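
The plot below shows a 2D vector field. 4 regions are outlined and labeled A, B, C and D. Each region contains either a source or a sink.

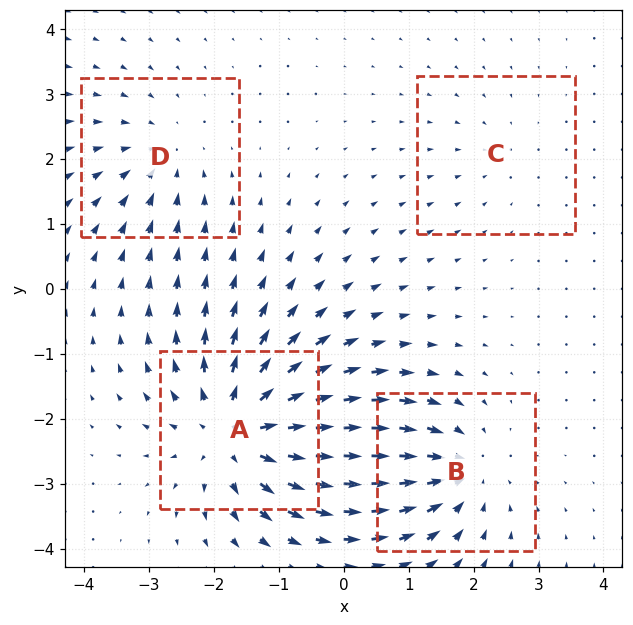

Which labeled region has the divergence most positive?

Divergence at each region's feature centre — A: about +7, B: about -5, C: about -2, D: about -3. Region A is most positive.

A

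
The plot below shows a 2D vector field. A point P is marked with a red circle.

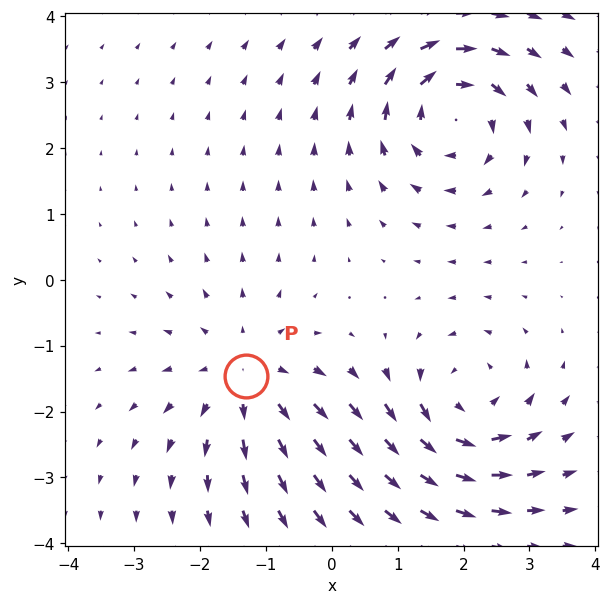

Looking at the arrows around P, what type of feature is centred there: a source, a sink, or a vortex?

At P (-1.3, -1.5) the arrows spread outward. Divergence about +4, curl ≈0 — positive divergence with near-zero curl is a source.

source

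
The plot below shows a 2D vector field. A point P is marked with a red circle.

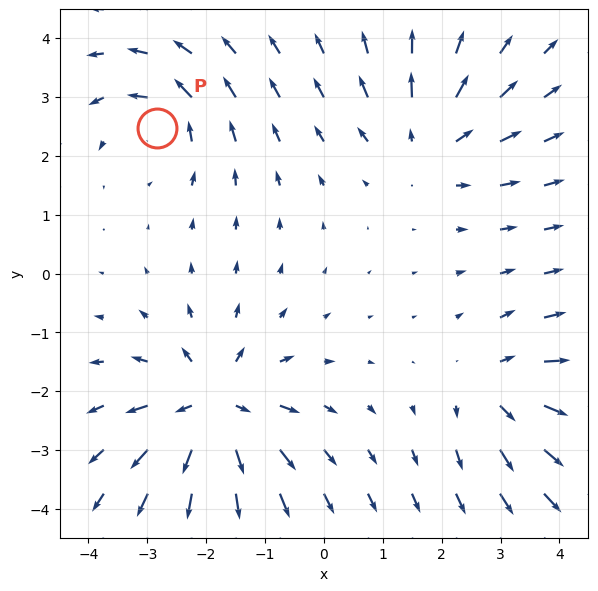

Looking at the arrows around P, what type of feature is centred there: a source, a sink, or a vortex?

At P (-2.8, 2.5) the arrows circulate counterclockwise. Divergence ≈0, curl about +4 — near-zero divergence with nonzero curl is a vortex.

vortex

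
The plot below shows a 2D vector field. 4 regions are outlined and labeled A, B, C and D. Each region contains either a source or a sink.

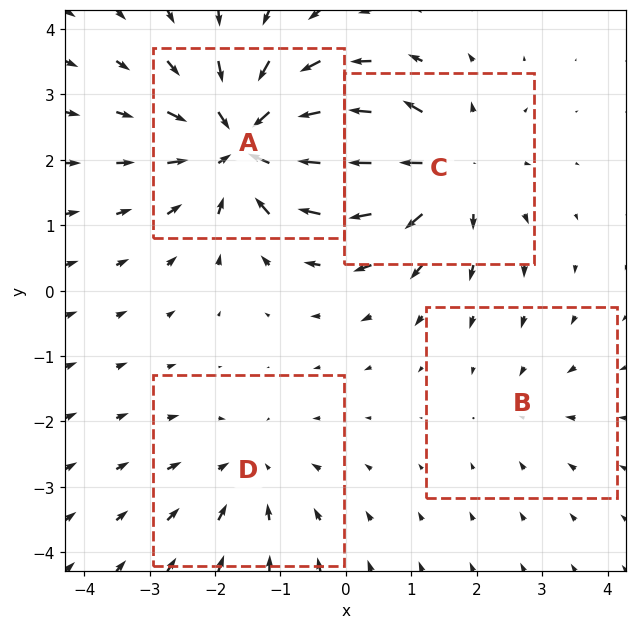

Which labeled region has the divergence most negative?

Divergence at each region's feature centre — A: about -7, B: about -2, C: about +5, D: about -3. Region A is most negative.

A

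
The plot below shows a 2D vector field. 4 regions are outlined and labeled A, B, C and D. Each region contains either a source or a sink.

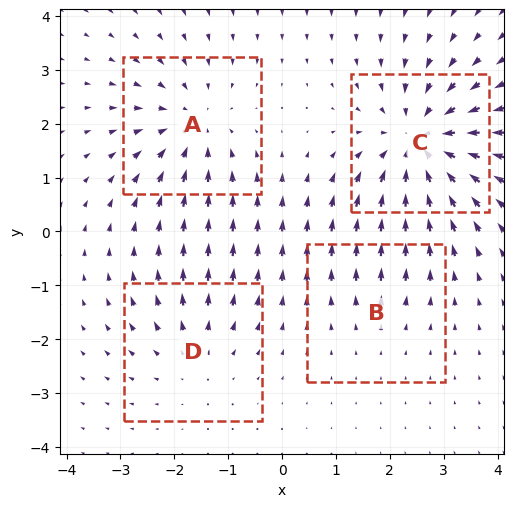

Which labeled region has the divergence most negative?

Divergence at each region's feature centre — A: about -5, B: about +2, C: about -7, D: about +3. Region C is most negative.

C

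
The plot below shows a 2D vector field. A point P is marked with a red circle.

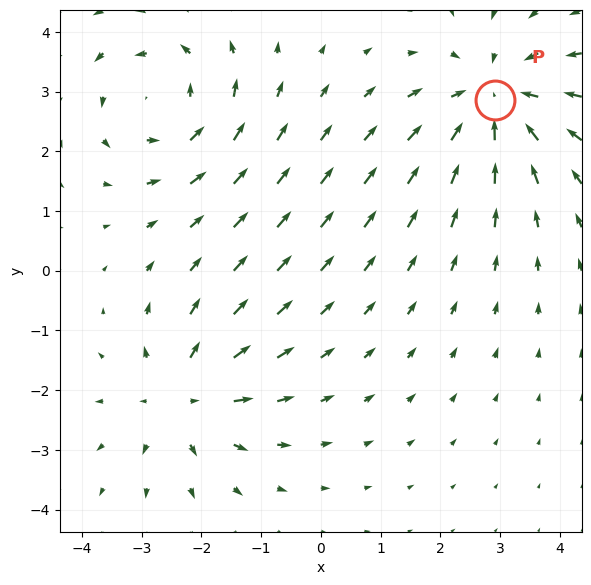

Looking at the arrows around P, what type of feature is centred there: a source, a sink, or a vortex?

At P (2.9, 2.9) the arrows converge inward. Divergence about -3, curl ≈0 — negative divergence with near-zero curl is a sink.

sink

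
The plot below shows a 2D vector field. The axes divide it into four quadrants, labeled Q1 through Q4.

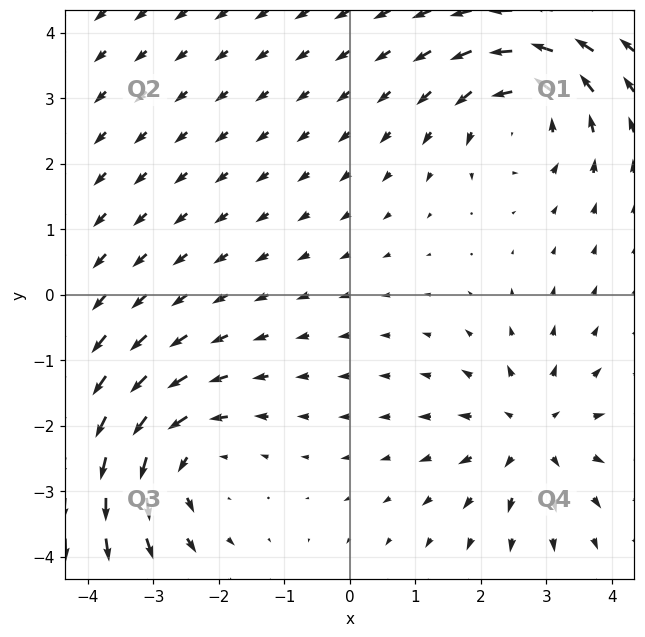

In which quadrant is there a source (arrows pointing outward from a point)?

The source sits at approximately (2.8, -2.1), which lies in quadrant Q4. The divergence there is about +4, positive as expected for a source.

Q4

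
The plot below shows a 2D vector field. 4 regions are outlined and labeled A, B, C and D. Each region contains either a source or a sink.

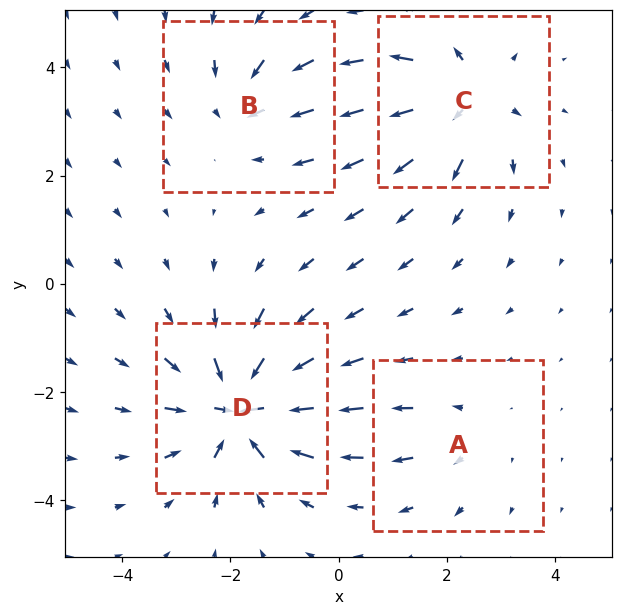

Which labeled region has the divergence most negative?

D

Divergence at each region's feature centre — A: about +2, B: about -4, C: about +5, D: about -8. Region D is most negative.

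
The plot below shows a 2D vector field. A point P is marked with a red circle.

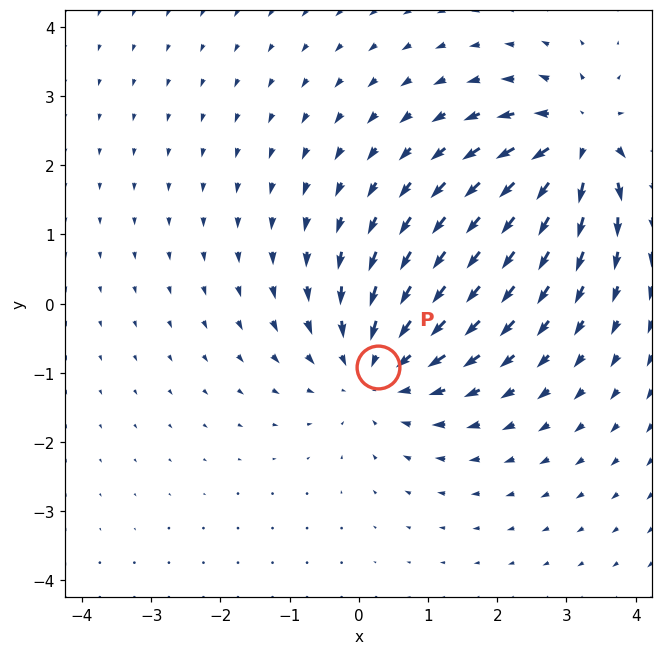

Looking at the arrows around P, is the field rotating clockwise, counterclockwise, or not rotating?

Near P at (0.3, -0.9) the arrows show no circulation. The curl there is ≈0.

not rotating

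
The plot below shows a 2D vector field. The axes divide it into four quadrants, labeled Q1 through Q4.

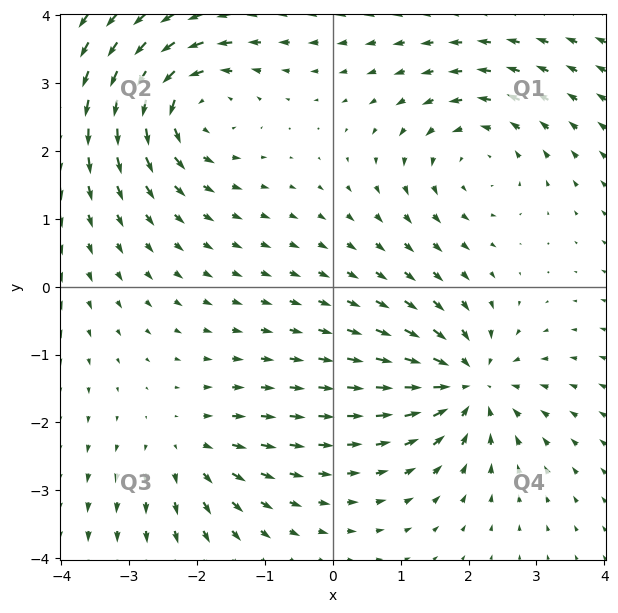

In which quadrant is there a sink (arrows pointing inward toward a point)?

Q4

The sink sits at approximately (2.0, -1.4), which lies in quadrant Q4. The divergence there is about -6, negative as expected for a sink.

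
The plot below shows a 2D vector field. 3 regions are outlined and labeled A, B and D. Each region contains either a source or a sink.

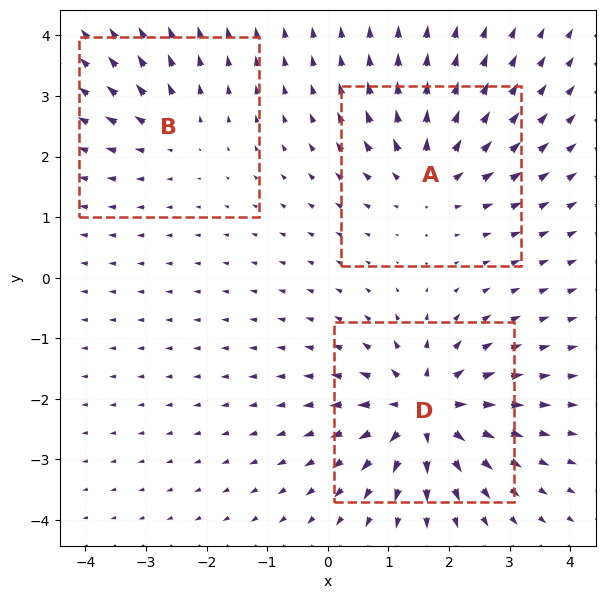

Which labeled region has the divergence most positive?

D

Divergence at each region's feature centre — A: about +4, B: about +3, D: about +6. Region D is most positive.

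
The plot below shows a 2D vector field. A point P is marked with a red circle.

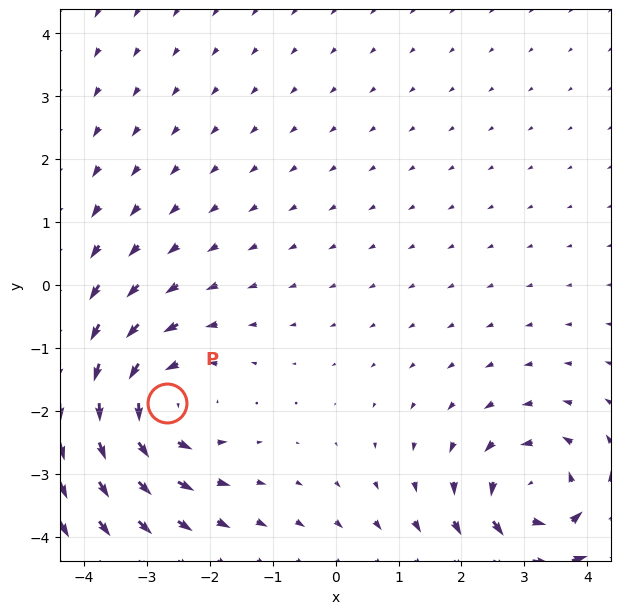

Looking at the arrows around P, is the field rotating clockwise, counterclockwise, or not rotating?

Near P at (-2.7, -1.9) the arrows circulate counterclockwise. The curl (z-component) there is about +5; positive curl means counterclockwise rotation.

counterclockwise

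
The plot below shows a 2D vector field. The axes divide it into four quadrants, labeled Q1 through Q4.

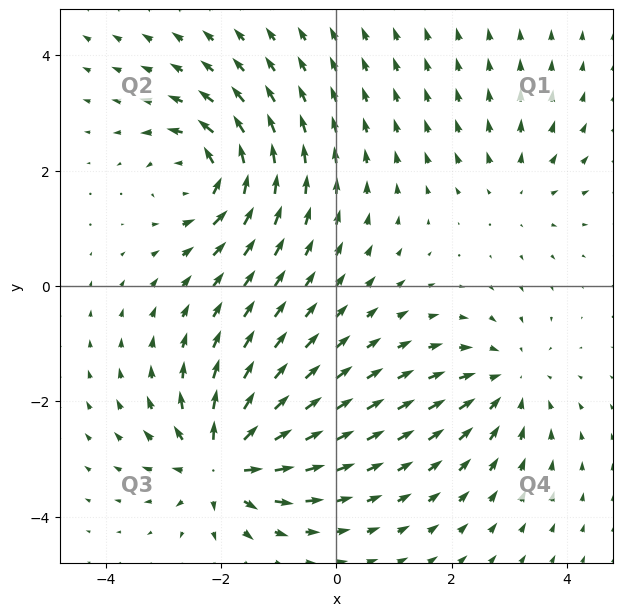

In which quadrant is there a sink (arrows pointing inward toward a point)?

The sink sits at approximately (3.0, -1.6), which lies in quadrant Q4. The divergence there is about -3, negative as expected for a sink.

Q4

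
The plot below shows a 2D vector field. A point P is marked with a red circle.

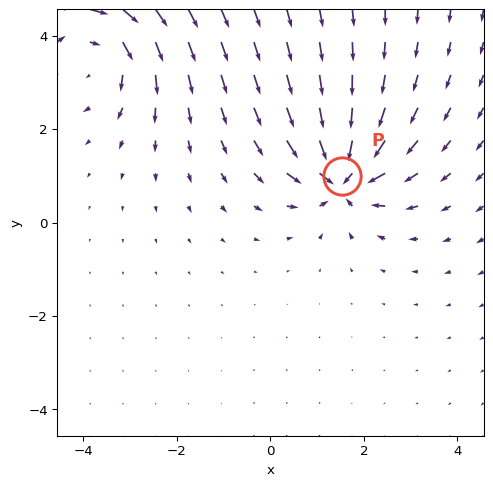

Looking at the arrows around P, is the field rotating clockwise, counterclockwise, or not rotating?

not rotating

Near P at (1.5, 1.0) the arrows show no circulation. The curl there is ≈0.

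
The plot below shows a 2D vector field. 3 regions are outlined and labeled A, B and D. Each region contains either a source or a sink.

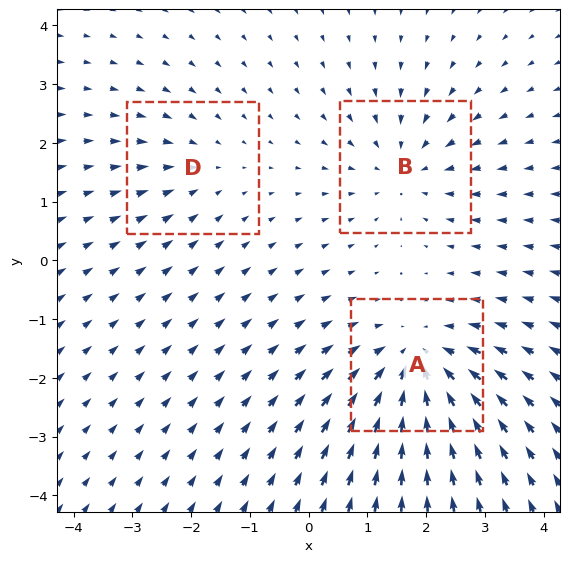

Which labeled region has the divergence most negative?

A

Divergence at each region's feature centre — A: about -5, B: about -3, D: about -2. Region A is most negative.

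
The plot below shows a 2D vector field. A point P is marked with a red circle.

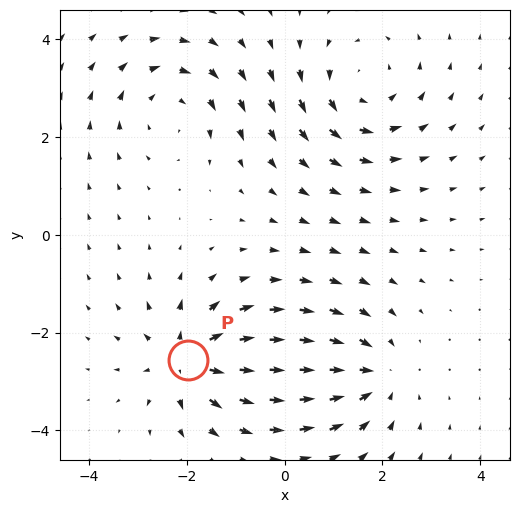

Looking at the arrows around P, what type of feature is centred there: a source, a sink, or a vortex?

source

At P (-2.0, -2.6) the arrows spread outward. Divergence about +5, curl ≈0 — positive divergence with near-zero curl is a source.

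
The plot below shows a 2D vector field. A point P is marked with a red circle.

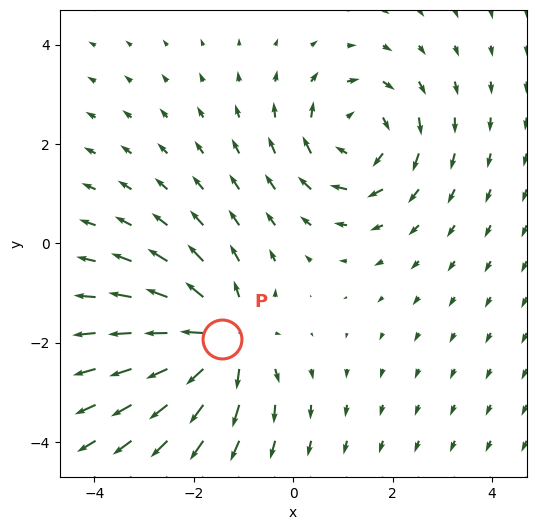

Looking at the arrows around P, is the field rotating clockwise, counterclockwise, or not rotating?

not rotating

Near P at (-1.4, -1.9) the arrows show no circulation. The curl there is ≈0.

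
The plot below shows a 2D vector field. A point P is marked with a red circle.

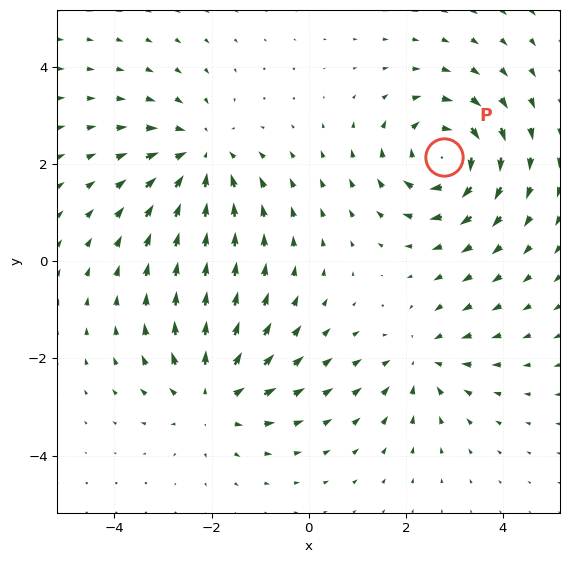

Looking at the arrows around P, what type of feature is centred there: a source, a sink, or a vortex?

vortex

At P (2.8, 2.2) the arrows circulate clockwise. Divergence ≈0, curl about -5 — near-zero divergence with nonzero curl is a vortex.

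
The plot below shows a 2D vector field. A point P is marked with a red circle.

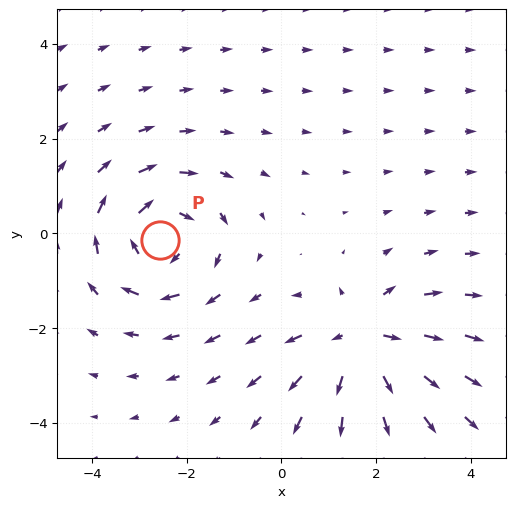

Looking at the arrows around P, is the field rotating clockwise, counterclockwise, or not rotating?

Near P at (-2.6, -0.1) the arrows circulate clockwise. The curl (z-component) there is about -4; negative curl means clockwise rotation.

clockwise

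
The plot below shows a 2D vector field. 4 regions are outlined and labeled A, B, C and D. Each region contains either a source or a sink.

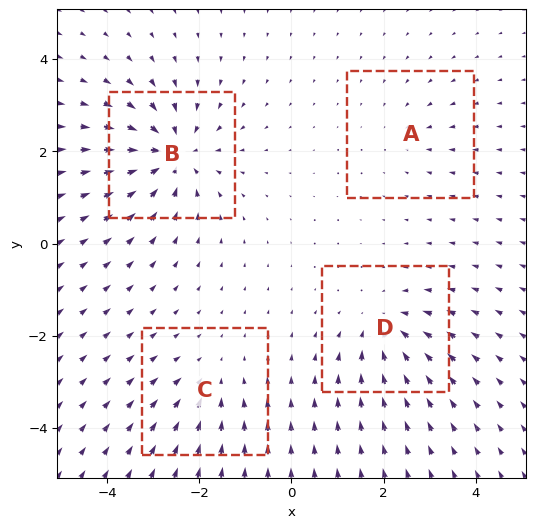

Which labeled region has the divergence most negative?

B

Divergence at each region's feature centre — A: about -2, B: about -7, C: about -3, D: about -5. Region B is most negative.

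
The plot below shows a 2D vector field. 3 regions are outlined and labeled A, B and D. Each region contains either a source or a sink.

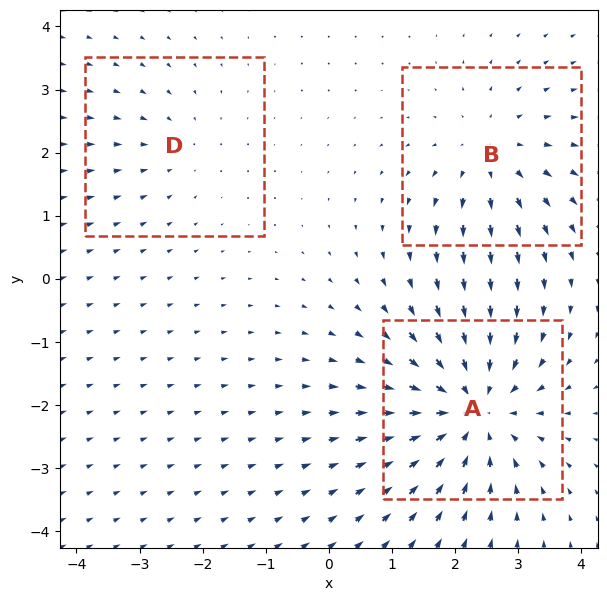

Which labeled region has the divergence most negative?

Divergence at each region's feature centre — A: about -5, B: about +3, D: about -2. Region A is most negative.

A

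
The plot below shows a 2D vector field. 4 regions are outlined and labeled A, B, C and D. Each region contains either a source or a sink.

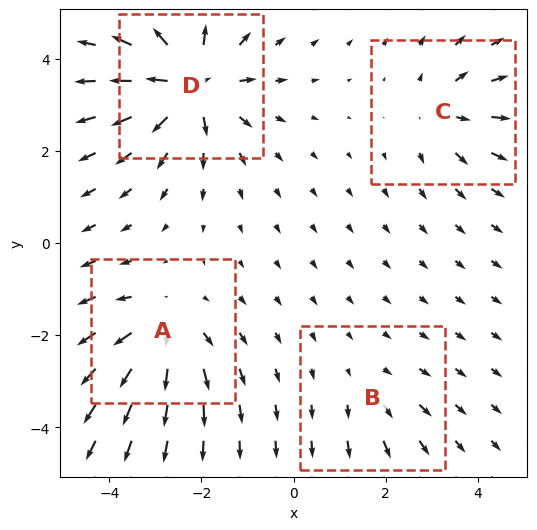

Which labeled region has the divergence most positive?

Divergence at each region's feature centre — A: about +6, B: about +2, C: about +4, D: about +8. Region D is most positive.

D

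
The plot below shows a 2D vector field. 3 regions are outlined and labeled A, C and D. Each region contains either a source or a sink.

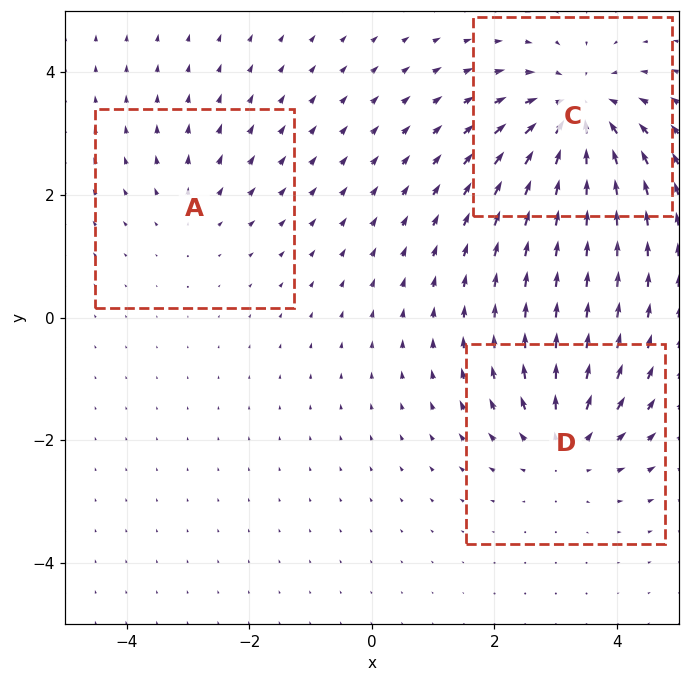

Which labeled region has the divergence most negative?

C

Divergence at each region's feature centre — A: about +2, C: about -5, D: about +3. Region C is most negative.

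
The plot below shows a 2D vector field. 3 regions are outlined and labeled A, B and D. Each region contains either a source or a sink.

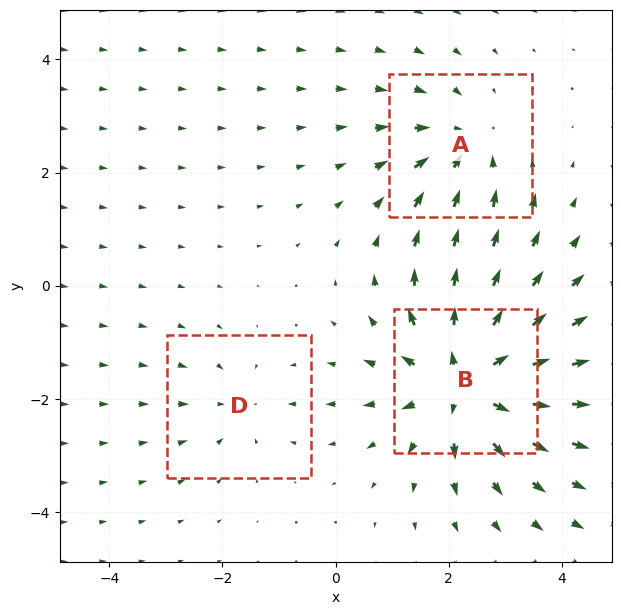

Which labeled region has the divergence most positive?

Divergence at each region's feature centre — A: about -3, B: about +5, D: about -2. Region B is most positive.

B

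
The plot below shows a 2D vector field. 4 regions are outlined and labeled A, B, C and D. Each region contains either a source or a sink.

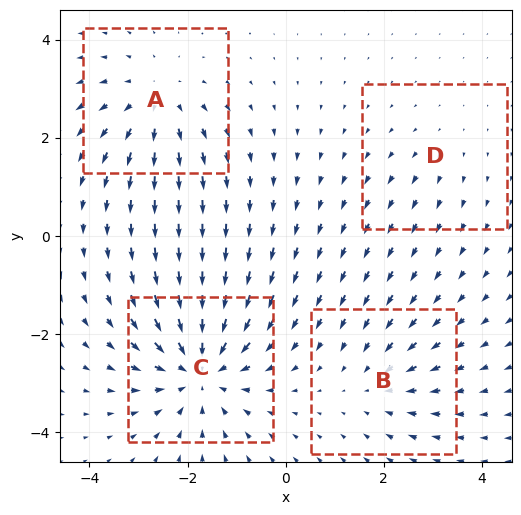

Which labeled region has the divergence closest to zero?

Divergence at each region's feature centre — A: about +4, B: about -3, C: about -6, D: about +2. Region D is closest to zero.

D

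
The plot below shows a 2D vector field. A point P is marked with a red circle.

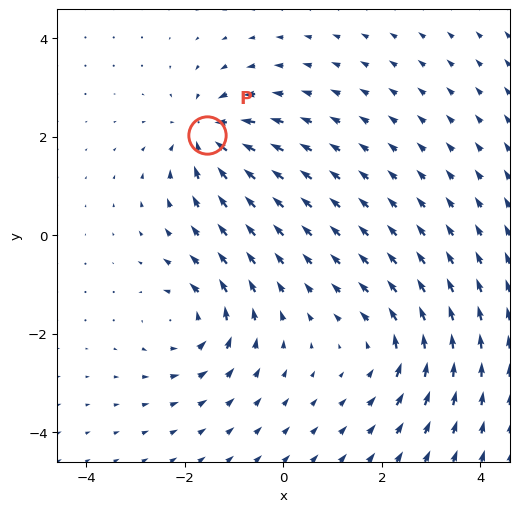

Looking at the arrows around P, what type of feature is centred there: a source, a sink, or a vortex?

sink

At P (-1.5, 2.0) the arrows converge inward. Divergence about -5, curl ≈0 — negative divergence with near-zero curl is a sink.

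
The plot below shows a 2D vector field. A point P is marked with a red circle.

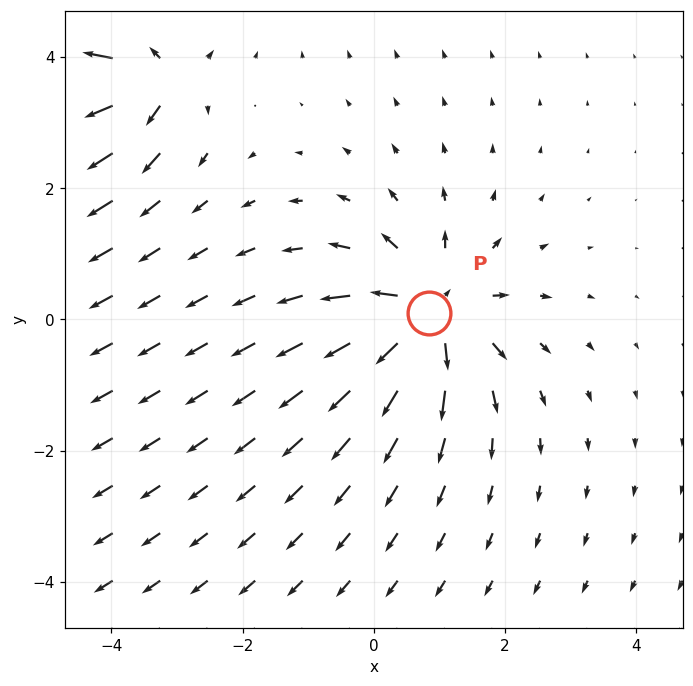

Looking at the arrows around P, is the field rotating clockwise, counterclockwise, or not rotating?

not rotating

Near P at (0.8, 0.1) the arrows show no circulation. The curl there is ≈0.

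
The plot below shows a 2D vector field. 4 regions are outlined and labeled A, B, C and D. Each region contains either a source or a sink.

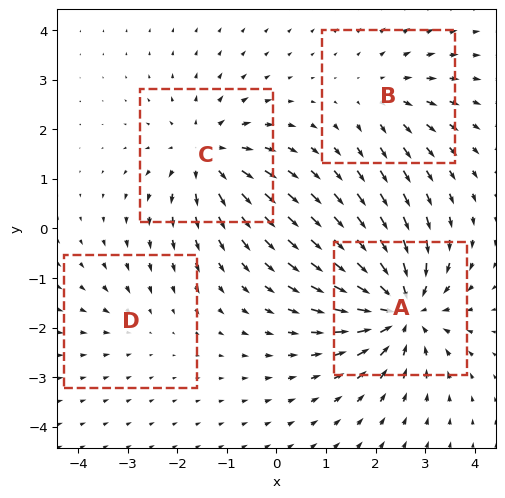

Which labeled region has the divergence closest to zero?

Divergence at each region's feature centre — A: about -7, B: about +3, C: about +5, D: about -2. Region D is closest to zero.

D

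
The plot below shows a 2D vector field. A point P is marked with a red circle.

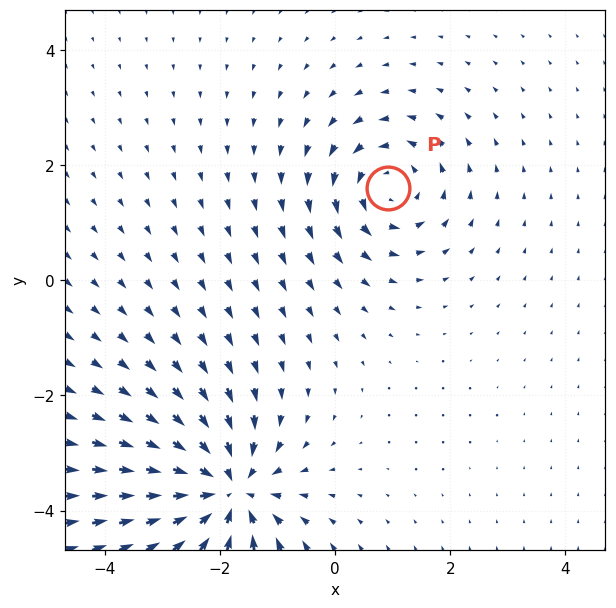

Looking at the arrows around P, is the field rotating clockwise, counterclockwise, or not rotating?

counterclockwise

Near P at (0.9, 1.6) the arrows circulate counterclockwise. The curl (z-component) there is about +3; positive curl means counterclockwise rotation.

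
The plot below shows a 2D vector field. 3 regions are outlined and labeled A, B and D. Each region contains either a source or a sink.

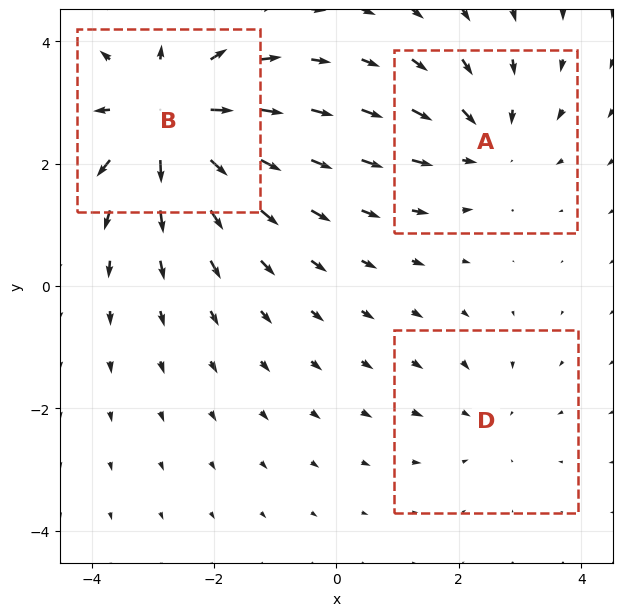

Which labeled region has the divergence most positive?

Divergence at each region's feature centre — A: about -3, B: about +5, D: about -2. Region B is most positive.

B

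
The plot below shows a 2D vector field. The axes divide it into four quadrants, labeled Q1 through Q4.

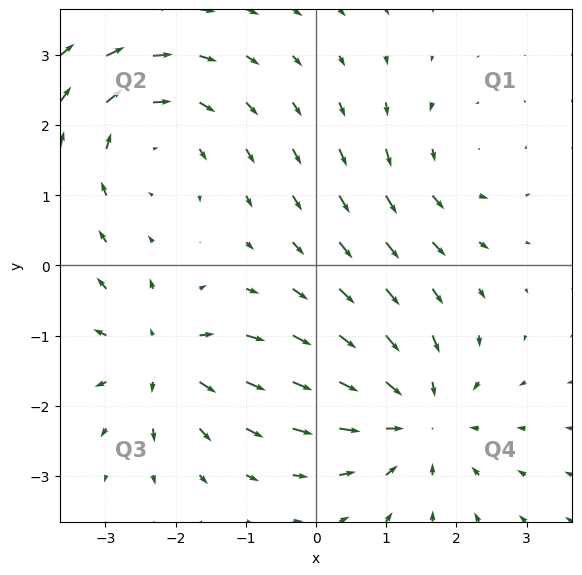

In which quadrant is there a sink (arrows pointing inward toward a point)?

Q4

The sink sits at approximately (1.4, -2.2), which lies in quadrant Q4. The divergence there is about -4, negative as expected for a sink.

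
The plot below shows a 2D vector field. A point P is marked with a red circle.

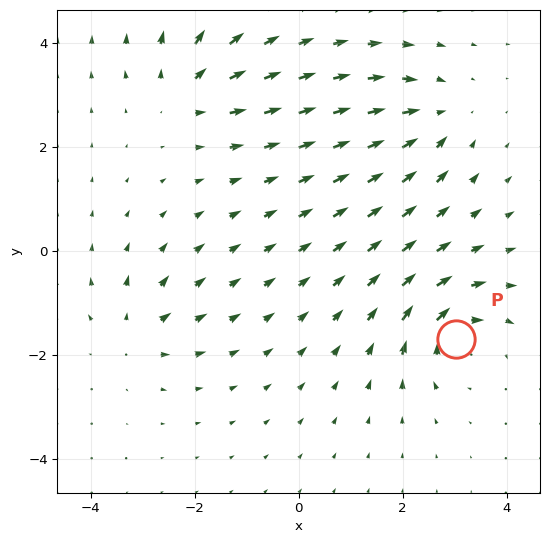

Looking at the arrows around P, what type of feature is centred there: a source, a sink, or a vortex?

At P (3.0, -1.7) the arrows circulate clockwise. Divergence ≈0, curl about -6 — near-zero divergence with nonzero curl is a vortex.

vortex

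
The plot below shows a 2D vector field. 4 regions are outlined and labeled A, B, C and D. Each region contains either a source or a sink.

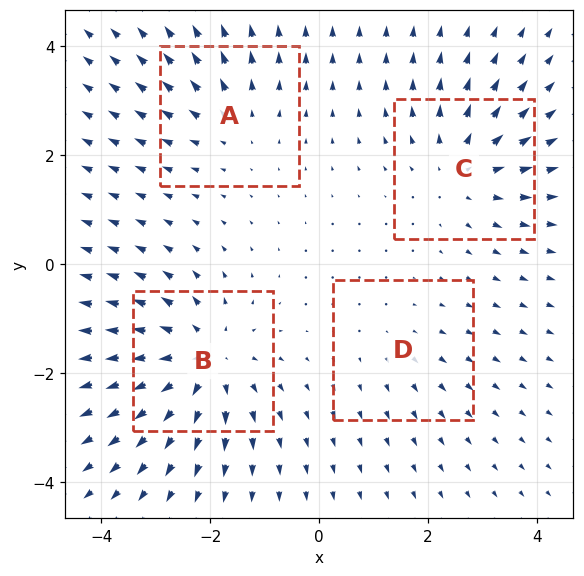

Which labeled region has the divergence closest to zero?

D

Divergence at each region's feature centre — A: about +3, B: about +6, C: about +5, D: about +2. Region D is closest to zero.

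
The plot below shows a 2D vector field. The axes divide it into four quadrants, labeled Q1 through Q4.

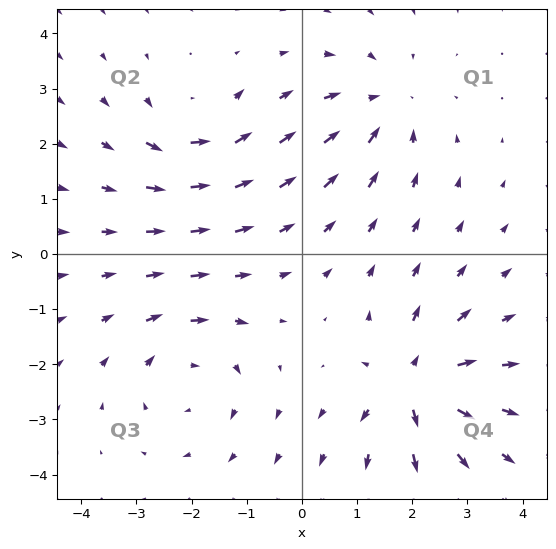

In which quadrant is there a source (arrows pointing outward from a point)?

The source sits at approximately (2.0, -2.4), which lies in quadrant Q4. The divergence there is about +7, positive as expected for a source.

Q4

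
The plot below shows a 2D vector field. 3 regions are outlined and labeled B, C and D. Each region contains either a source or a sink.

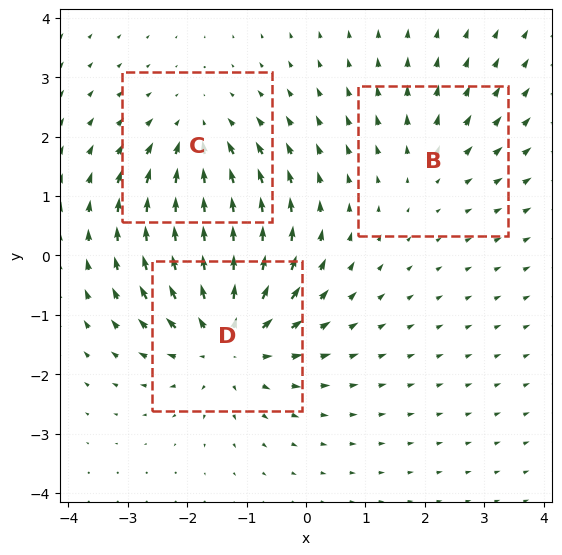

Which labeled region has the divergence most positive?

D

Divergence at each region's feature centre — B: about +2, C: about -3, D: about +4. Region D is most positive.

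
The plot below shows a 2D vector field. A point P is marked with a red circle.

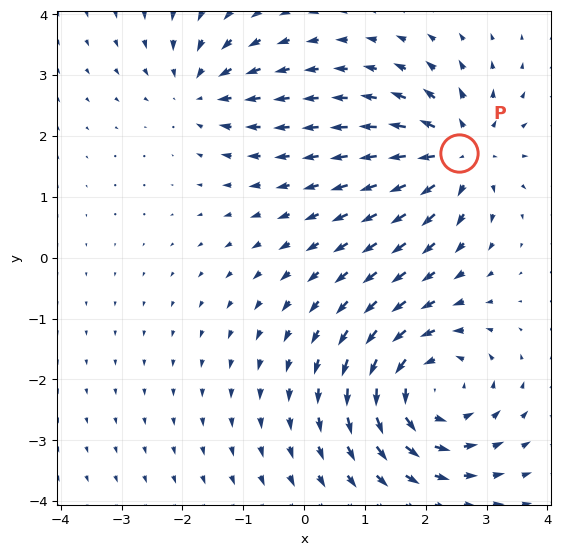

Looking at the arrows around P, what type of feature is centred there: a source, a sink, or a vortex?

At P (2.5, 1.7) the arrows spread outward. Divergence about +5, curl ≈0 — positive divergence with near-zero curl is a source.

source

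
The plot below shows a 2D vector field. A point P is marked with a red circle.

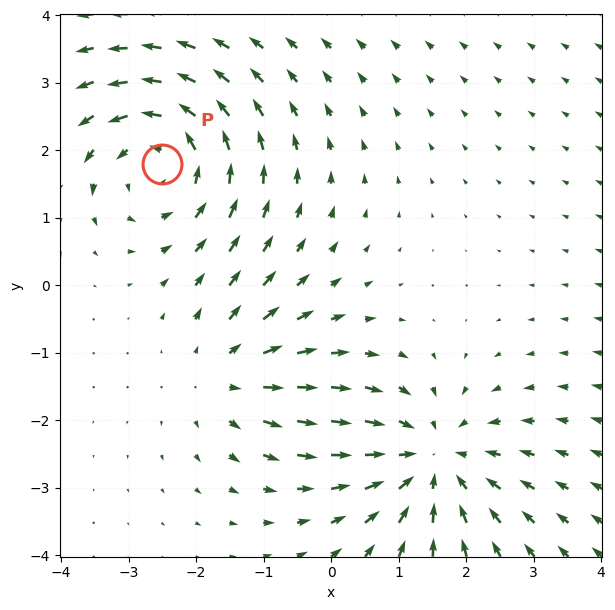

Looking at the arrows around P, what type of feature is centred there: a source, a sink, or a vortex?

At P (-2.5, 1.8) the arrows circulate counterclockwise. Divergence ≈0, curl about +4 — near-zero divergence with nonzero curl is a vortex.

vortex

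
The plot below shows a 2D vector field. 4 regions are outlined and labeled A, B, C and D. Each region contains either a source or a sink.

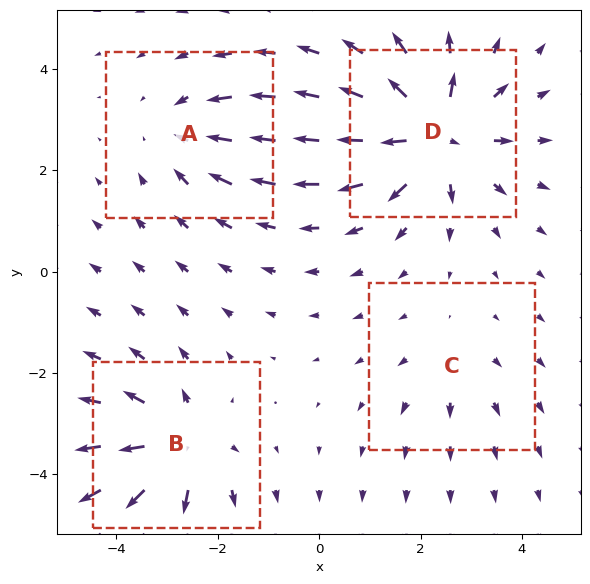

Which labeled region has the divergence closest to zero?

C

Divergence at each region's feature centre — A: about -4, B: about +5, C: about +2, D: about +7. Region C is closest to zero.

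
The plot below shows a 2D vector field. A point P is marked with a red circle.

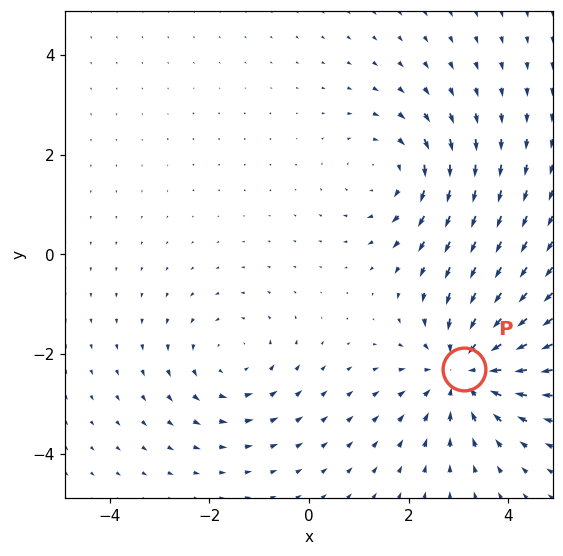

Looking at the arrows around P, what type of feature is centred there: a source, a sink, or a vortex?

At P (3.1, -2.3) the arrows converge inward. Divergence about -4, curl ≈0 — negative divergence with near-zero curl is a sink.

sink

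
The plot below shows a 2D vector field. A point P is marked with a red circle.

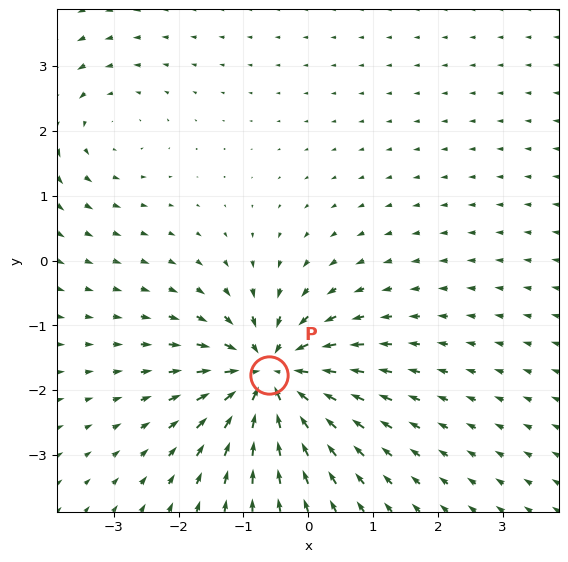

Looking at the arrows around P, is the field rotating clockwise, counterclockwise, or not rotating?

not rotating

Near P at (-0.6, -1.8) the arrows show no circulation. The curl there is ≈0.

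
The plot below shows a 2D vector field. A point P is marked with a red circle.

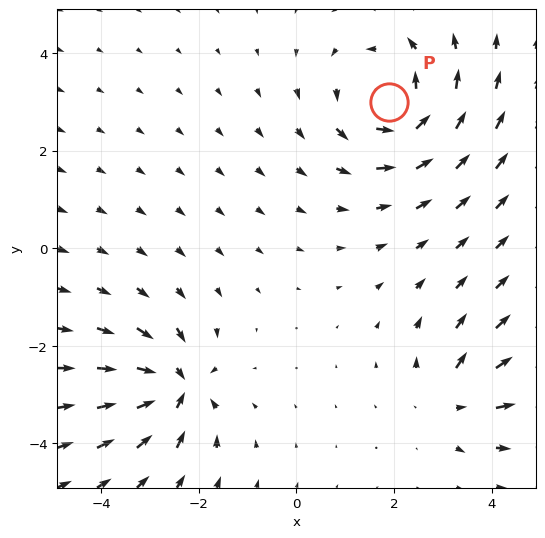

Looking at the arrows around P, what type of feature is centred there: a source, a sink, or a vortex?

At P (1.9, 3.0) the arrows circulate counterclockwise. Divergence ≈0, curl about +4 — near-zero divergence with nonzero curl is a vortex.

vortex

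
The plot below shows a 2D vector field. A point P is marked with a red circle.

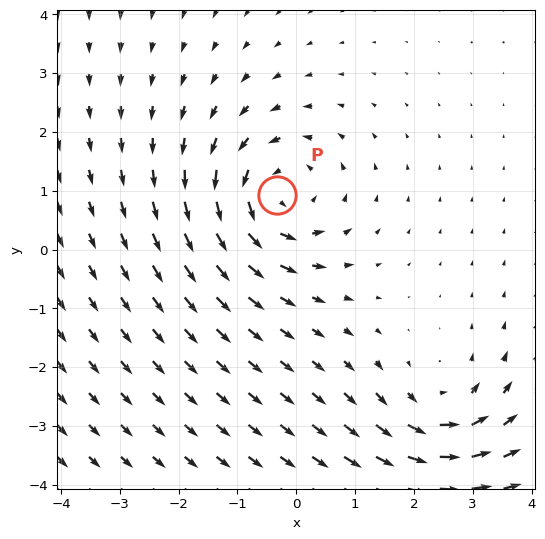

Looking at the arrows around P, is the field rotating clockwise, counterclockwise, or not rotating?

counterclockwise

Near P at (-0.3, 0.9) the arrows circulate counterclockwise. The curl (z-component) there is about +4; positive curl means counterclockwise rotation.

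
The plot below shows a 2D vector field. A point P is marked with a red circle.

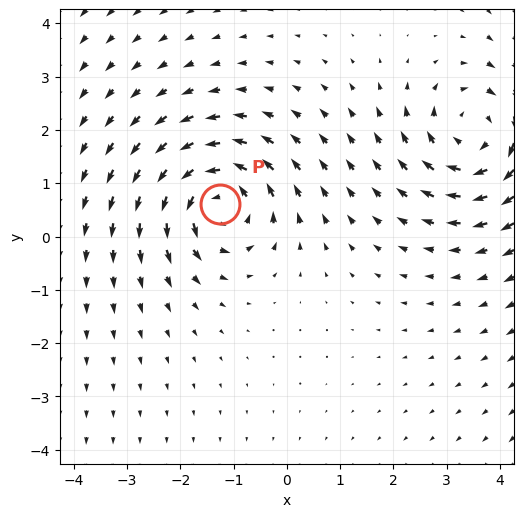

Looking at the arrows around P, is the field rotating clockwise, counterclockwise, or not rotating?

counterclockwise

Near P at (-1.3, 0.6) the arrows circulate counterclockwise. The curl (z-component) there is about +4; positive curl means counterclockwise rotation.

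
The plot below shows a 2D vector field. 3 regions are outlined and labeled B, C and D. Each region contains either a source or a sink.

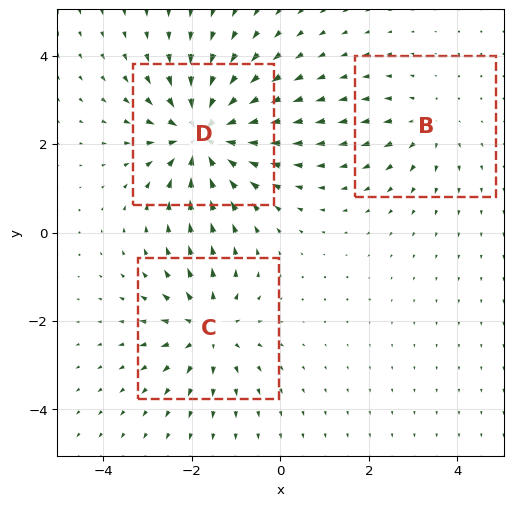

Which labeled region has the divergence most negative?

D

Divergence at each region's feature centre — B: about +2, C: about +3, D: about -5. Region D is most negative.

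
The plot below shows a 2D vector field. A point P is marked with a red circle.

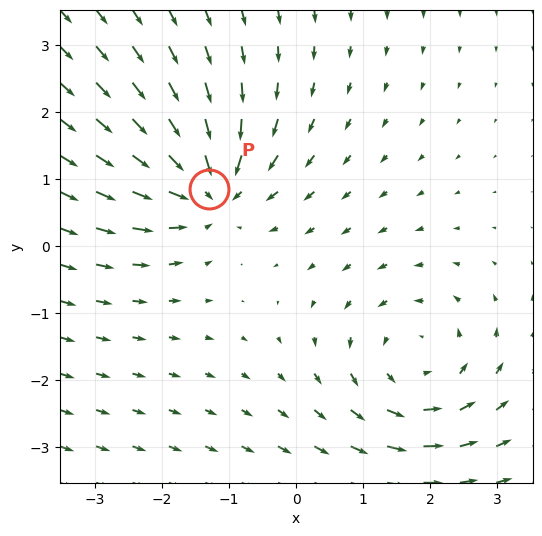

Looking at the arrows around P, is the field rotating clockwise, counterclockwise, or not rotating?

Near P at (-1.3, 0.9) the arrows show no circulation. The curl there is ≈0.

not rotating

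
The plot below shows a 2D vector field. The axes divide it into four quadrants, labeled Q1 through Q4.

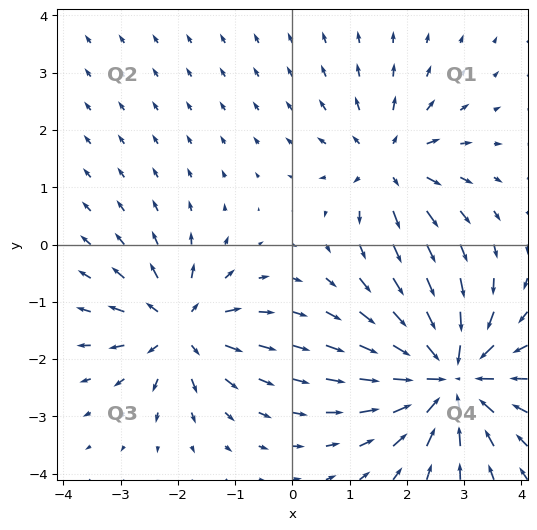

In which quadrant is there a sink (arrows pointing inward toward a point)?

Q4

The sink sits at approximately (2.7, -2.3), which lies in quadrant Q4. The divergence there is about -5, negative as expected for a sink.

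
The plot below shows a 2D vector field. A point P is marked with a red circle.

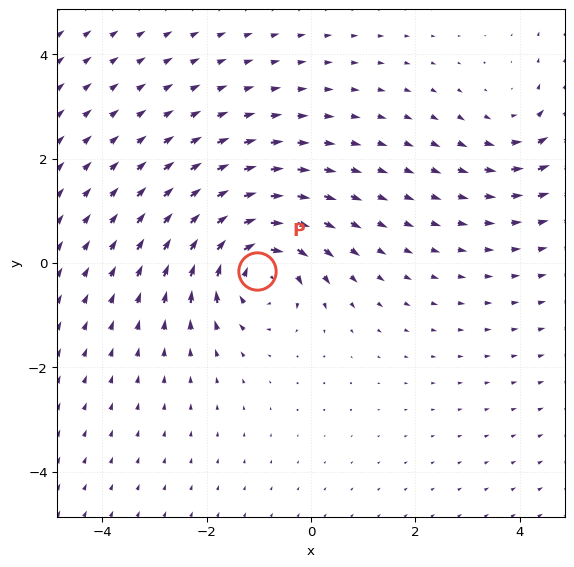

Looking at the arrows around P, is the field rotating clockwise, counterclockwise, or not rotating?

clockwise

Near P at (-1.0, -0.2) the arrows circulate clockwise. The curl (z-component) there is about -5; negative curl means clockwise rotation.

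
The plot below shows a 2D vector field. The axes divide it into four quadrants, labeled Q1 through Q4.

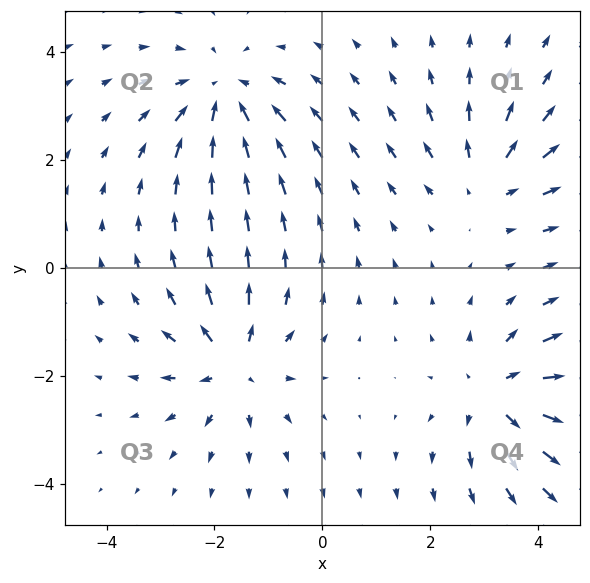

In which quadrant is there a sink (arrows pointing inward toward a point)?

The sink sits at approximately (-1.8, 3.2), which lies in quadrant Q2. The divergence there is about -4, negative as expected for a sink.

Q2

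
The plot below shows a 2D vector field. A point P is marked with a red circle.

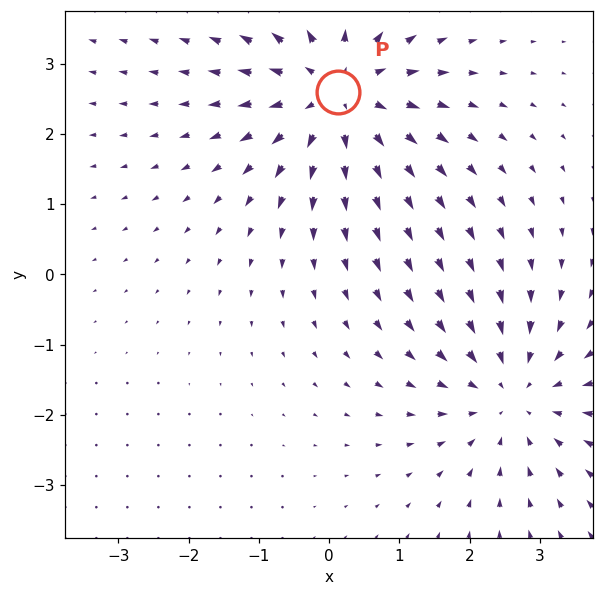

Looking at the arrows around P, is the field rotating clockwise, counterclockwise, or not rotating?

Near P at (0.1, 2.6) the arrows show no circulation. The curl there is ≈0.

not rotating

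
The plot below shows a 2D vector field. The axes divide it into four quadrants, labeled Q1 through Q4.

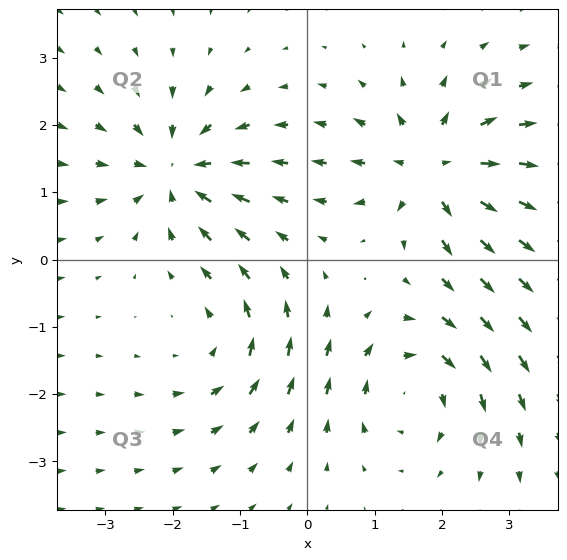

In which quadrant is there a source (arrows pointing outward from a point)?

The source sits at approximately (1.9, 1.3), which lies in quadrant Q1. The divergence there is about +6, positive as expected for a source.

Q1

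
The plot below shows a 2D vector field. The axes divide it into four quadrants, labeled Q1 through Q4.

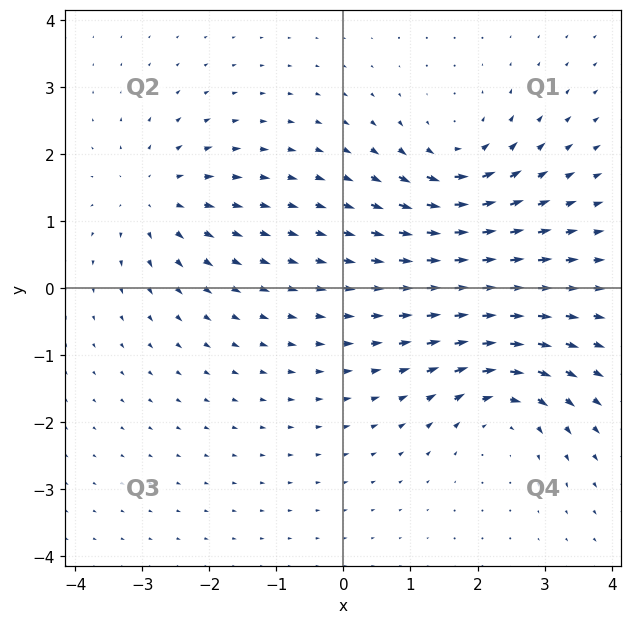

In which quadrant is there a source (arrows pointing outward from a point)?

The source sits at approximately (-2.8, 1.4), which lies in quadrant Q2. The divergence there is about +5, positive as expected for a source.

Q2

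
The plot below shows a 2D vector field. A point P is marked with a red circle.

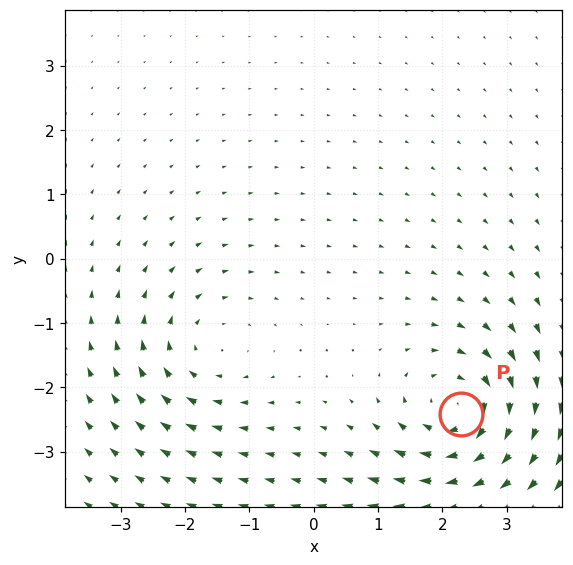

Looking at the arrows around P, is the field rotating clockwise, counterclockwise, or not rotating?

clockwise

Near P at (2.3, -2.4) the arrows circulate clockwise. The curl (z-component) there is about -6; negative curl means clockwise rotation.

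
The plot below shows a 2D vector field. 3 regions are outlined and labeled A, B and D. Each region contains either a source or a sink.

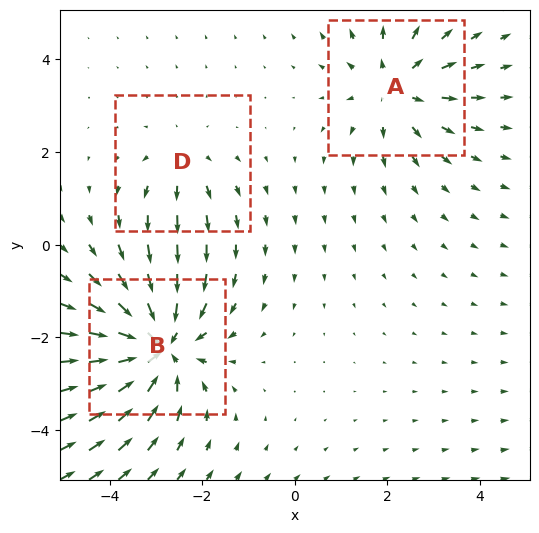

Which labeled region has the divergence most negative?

Divergence at each region's feature centre — A: about +3, B: about -5, D: about +2. Region B is most negative.

B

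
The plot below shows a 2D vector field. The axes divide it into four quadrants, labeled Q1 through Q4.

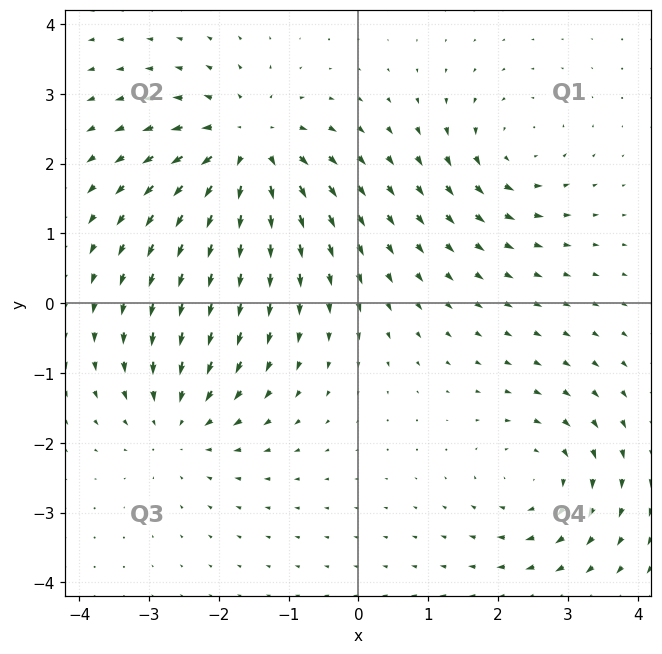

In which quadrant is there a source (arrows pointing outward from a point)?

Q2

The source sits at approximately (-1.6, 2.2), which lies in quadrant Q2. The divergence there is about +6, positive as expected for a source.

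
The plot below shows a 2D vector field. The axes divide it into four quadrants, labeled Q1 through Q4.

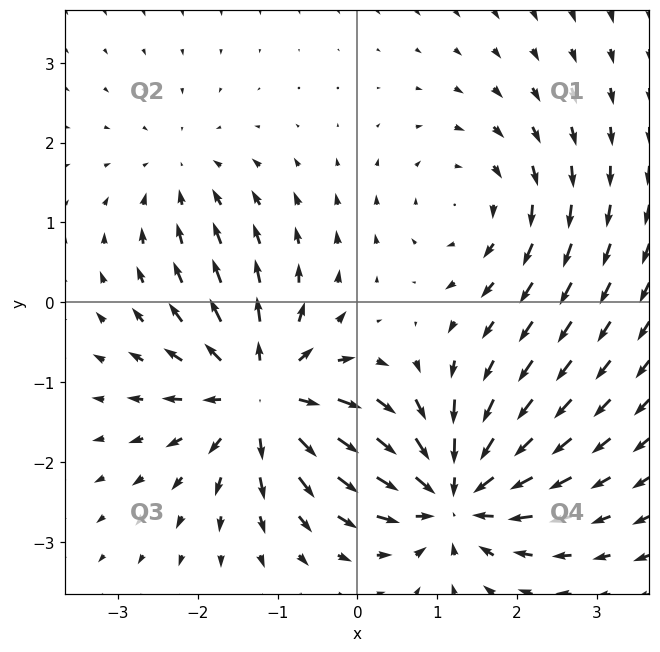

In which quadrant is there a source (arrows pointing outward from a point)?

Q3

The source sits at approximately (-1.2, -1.2), which lies in quadrant Q3. The divergence there is about +6, positive as expected for a source.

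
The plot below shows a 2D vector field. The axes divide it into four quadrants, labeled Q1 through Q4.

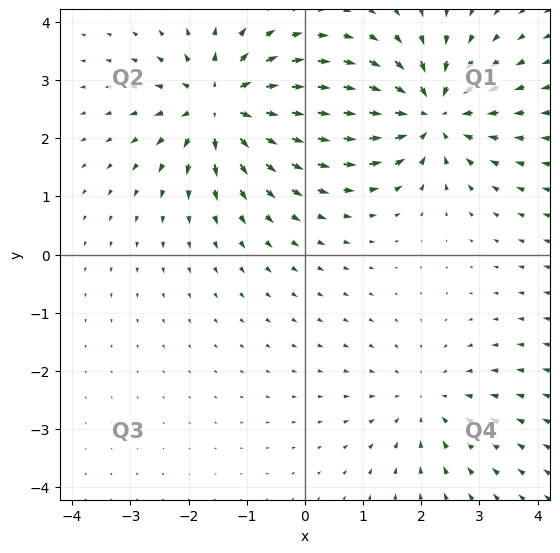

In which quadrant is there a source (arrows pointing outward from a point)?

The source sits at approximately (-1.4, 2.6), which lies in quadrant Q2. The divergence there is about +5, positive as expected for a source.

Q2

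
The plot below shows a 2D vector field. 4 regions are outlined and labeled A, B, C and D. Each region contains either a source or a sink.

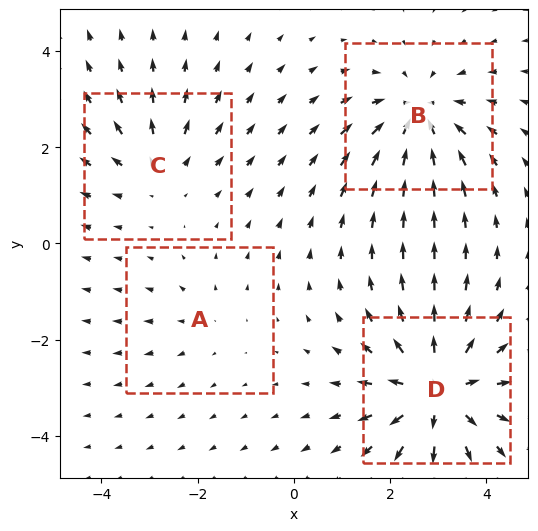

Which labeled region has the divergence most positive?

Divergence at each region's feature centre — A: about +2, B: about -5, C: about +3, D: about +6. Region D is most positive.

D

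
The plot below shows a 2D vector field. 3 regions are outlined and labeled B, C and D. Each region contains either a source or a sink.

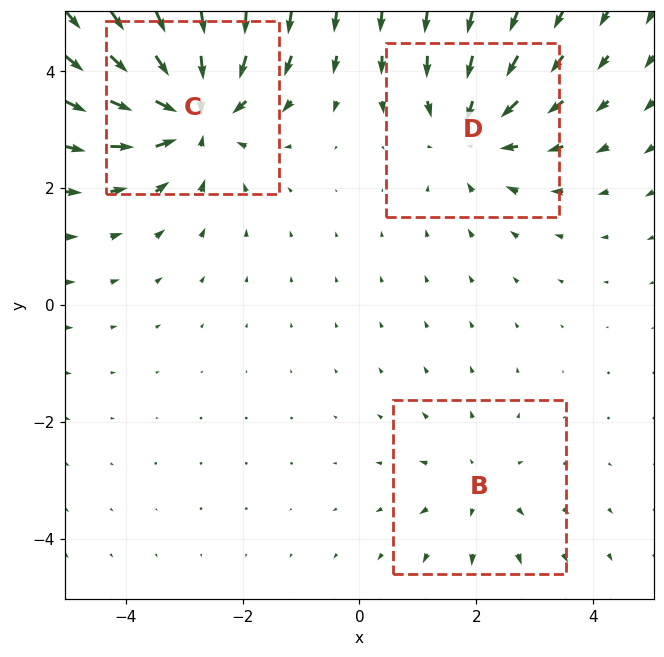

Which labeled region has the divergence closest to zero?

B

Divergence at each region's feature centre — B: about +2, C: about -5, D: about -3. Region B is closest to zero.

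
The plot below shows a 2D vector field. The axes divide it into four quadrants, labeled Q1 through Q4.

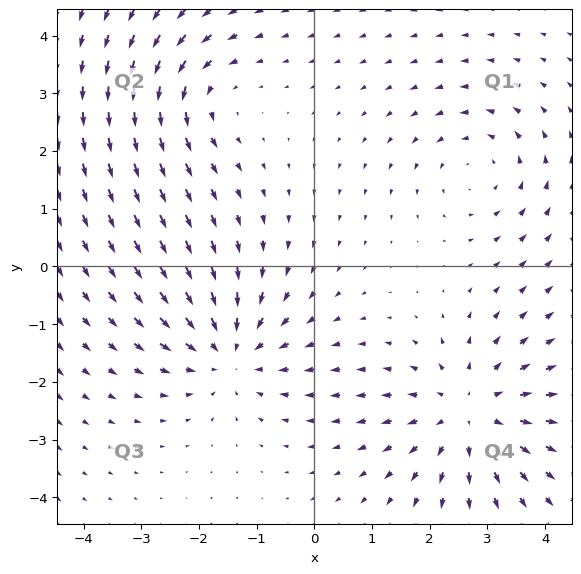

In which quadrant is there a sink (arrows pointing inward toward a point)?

The sink sits at approximately (-1.5, -1.5), which lies in quadrant Q3. The divergence there is about -4, negative as expected for a sink.

Q3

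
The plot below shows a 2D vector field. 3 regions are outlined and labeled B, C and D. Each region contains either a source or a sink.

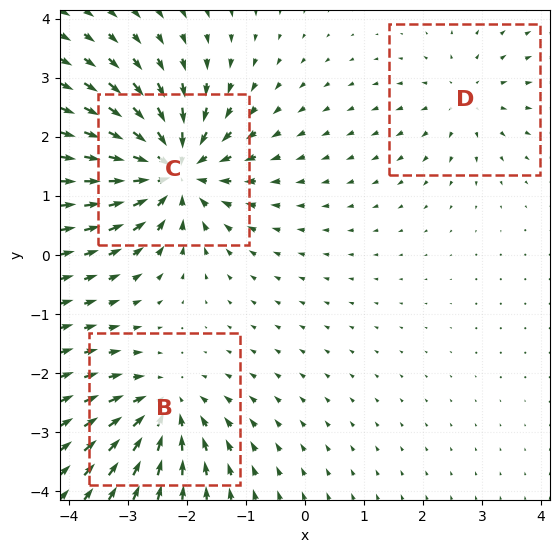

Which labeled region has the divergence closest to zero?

D

Divergence at each region's feature centre — B: about -4, C: about -6, D: about +2. Region D is closest to zero.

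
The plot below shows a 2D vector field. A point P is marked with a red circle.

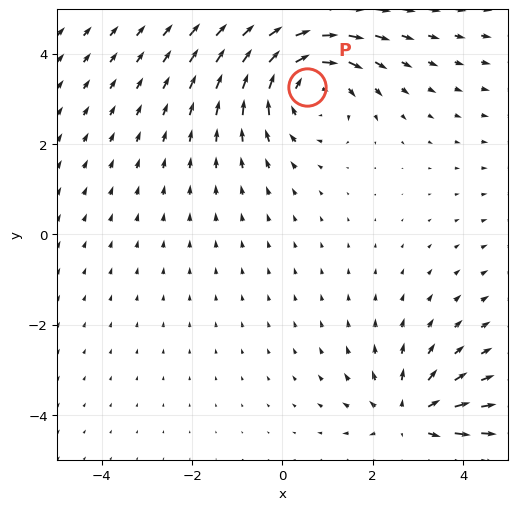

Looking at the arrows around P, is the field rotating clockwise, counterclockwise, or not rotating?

Near P at (0.6, 3.3) the arrows circulate clockwise. The curl (z-component) there is about -4; negative curl means clockwise rotation.

clockwise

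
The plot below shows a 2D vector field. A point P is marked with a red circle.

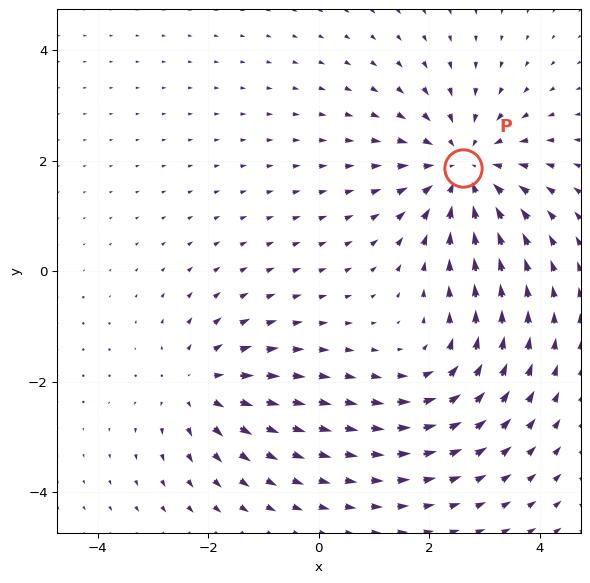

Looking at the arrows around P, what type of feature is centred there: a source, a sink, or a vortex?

At P (2.6, 1.9) the arrows converge inward. Divergence about -4, curl ≈0 — negative divergence with near-zero curl is a sink.

sink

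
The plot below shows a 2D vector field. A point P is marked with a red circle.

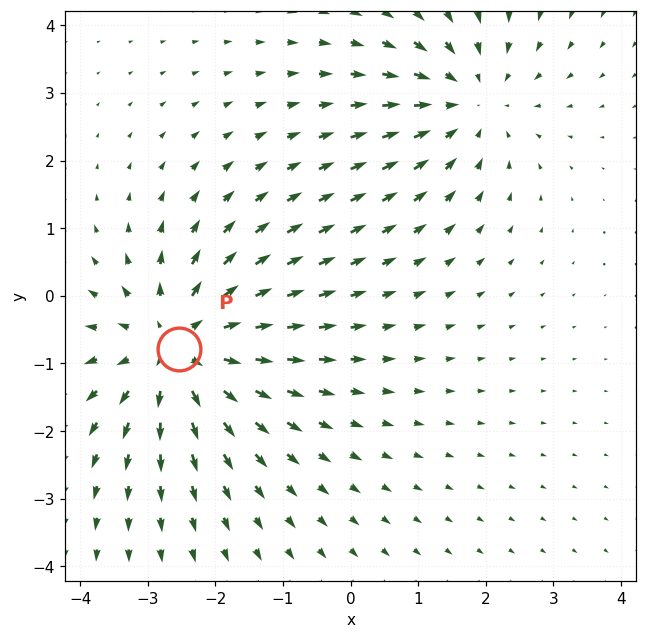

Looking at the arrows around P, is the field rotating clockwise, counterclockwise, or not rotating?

Near P at (-2.5, -0.8) the arrows show no circulation. The curl there is ≈0.

not rotating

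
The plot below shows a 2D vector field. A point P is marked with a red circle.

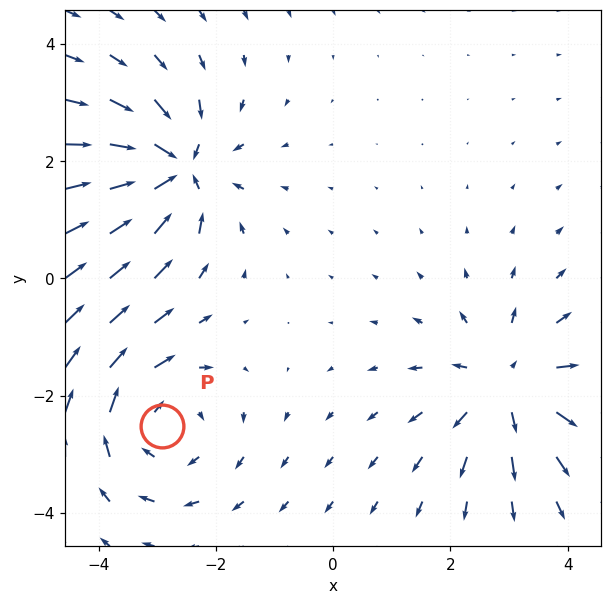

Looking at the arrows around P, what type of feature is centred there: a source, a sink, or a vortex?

At P (-2.9, -2.5) the arrows circulate clockwise. Divergence ≈0, curl about -3 — near-zero divergence with nonzero curl is a vortex.

vortex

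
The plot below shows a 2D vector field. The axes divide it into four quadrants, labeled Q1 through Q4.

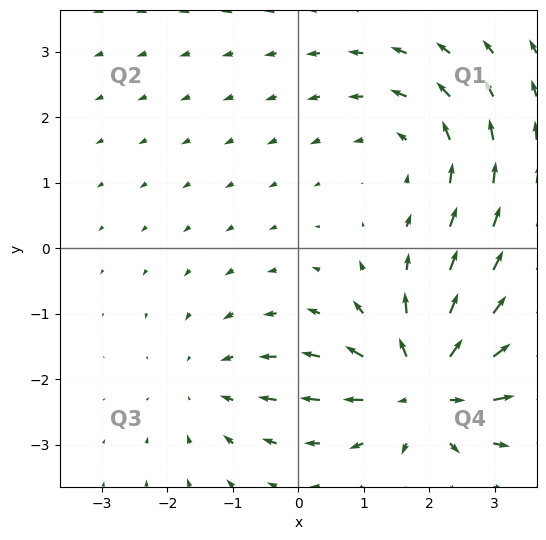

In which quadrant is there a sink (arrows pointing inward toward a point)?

The sink sits at approximately (-1.4, -2.1), which lies in quadrant Q3. The divergence there is about -2, negative as expected for a sink.

Q3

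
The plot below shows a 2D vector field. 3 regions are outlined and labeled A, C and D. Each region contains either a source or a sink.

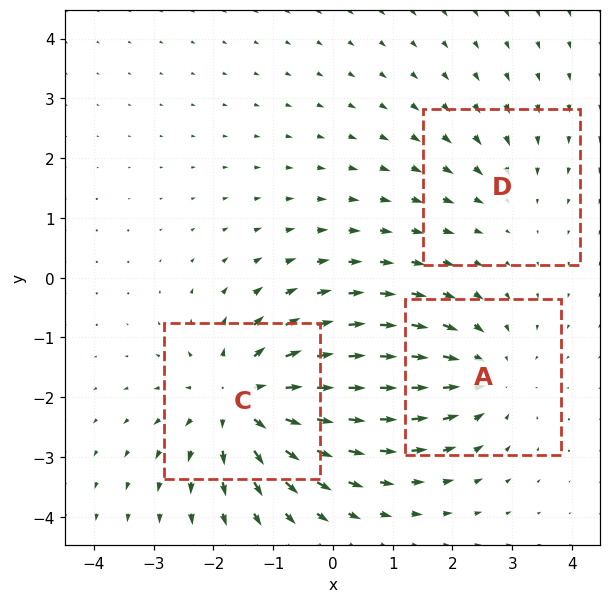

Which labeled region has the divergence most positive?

Divergence at each region's feature centre — A: about -3, C: about +5, D: about -2. Region C is most positive.

C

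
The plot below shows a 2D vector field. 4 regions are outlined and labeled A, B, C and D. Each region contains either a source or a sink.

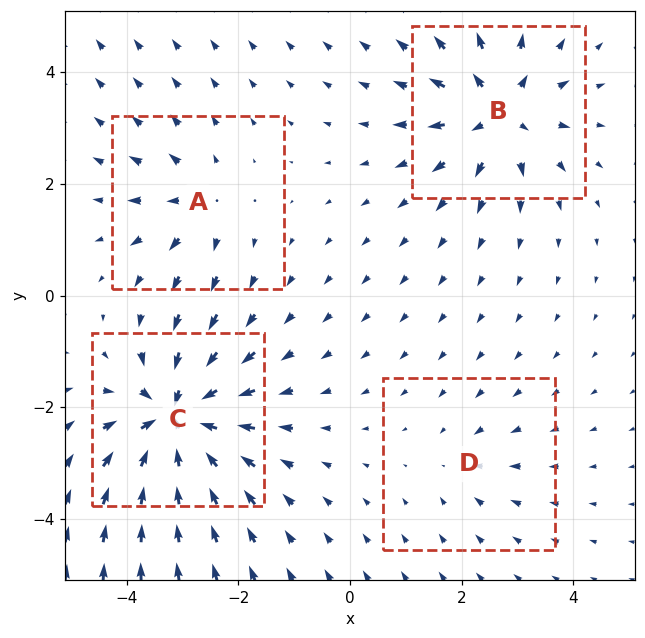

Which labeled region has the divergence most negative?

C

Divergence at each region's feature centre — A: about +4, B: about +6, C: about -8, D: about -2. Region C is most negative.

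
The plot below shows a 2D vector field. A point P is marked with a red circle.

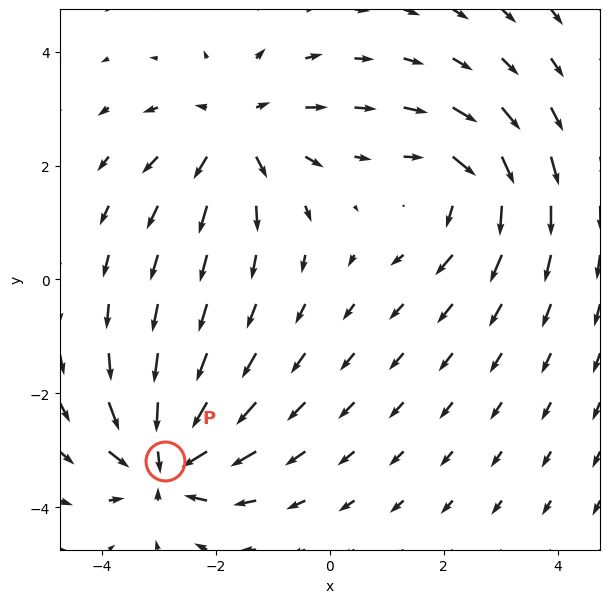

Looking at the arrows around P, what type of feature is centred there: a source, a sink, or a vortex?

sink

At P (-2.9, -3.2) the arrows converge inward. Divergence about -4, curl ≈0 — negative divergence with near-zero curl is a sink.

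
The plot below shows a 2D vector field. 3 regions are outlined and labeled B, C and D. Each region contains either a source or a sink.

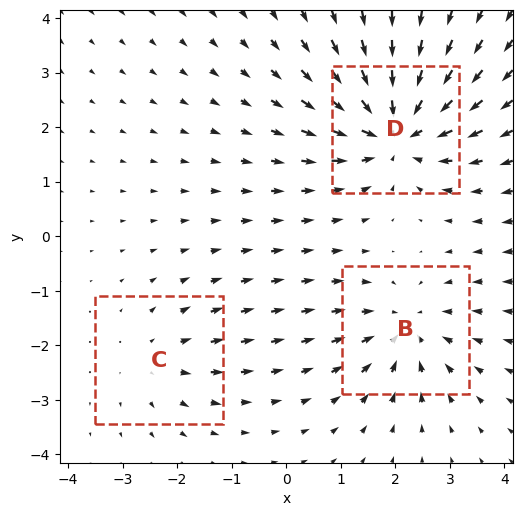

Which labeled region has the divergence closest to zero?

C

Divergence at each region's feature centre — B: about -3, C: about +2, D: about -5. Region C is closest to zero.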